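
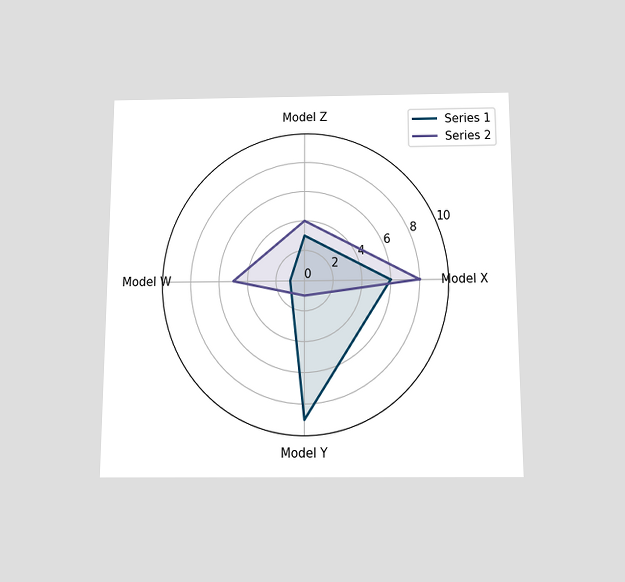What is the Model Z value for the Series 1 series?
The chart is viewed slightly from below. On the Model Z axis, Series 1 reaches 3.

3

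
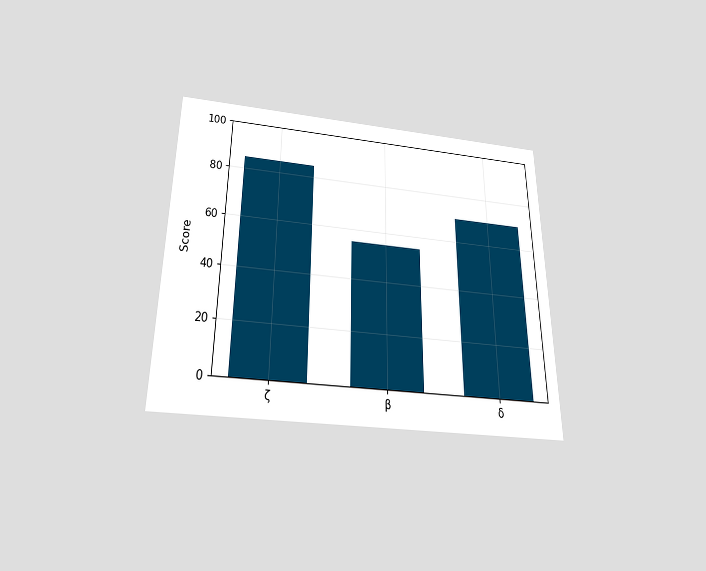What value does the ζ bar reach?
The chart is viewed slightly from below. Reading along the chart's y-axis, the ζ bar reaches 85.

85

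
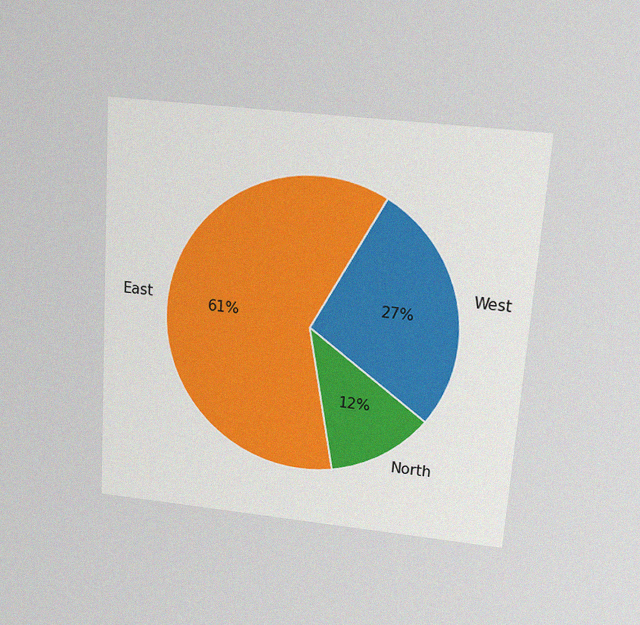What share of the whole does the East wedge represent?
The chart is tilted about 4° clockwise and viewed slightly from above, with some photo noise. The East slice takes up 61% of the pie.

61%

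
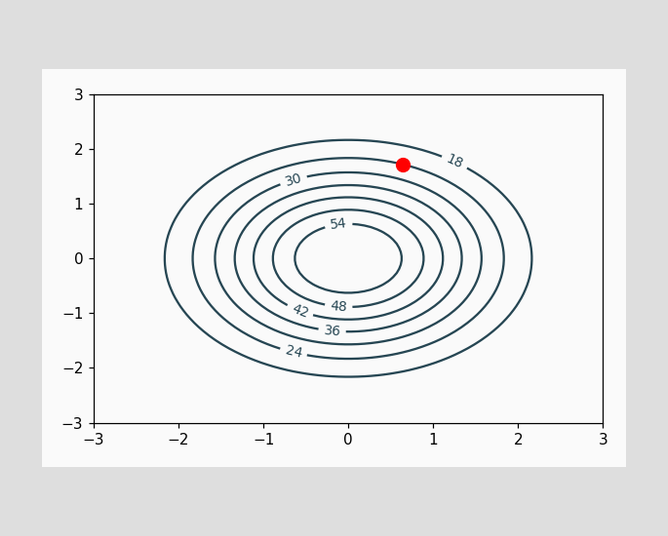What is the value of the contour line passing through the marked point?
The marked point sits on the contour labelled 24.

24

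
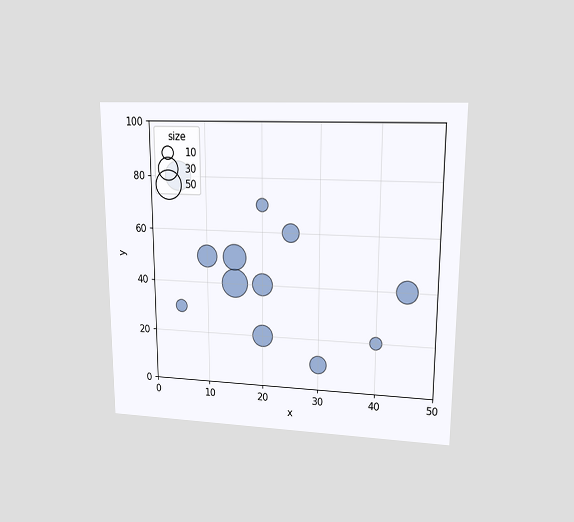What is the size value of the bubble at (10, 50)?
30

The chart is viewed at a slight angle. Matching the bubble at (10, 50) against the size legend gives 30.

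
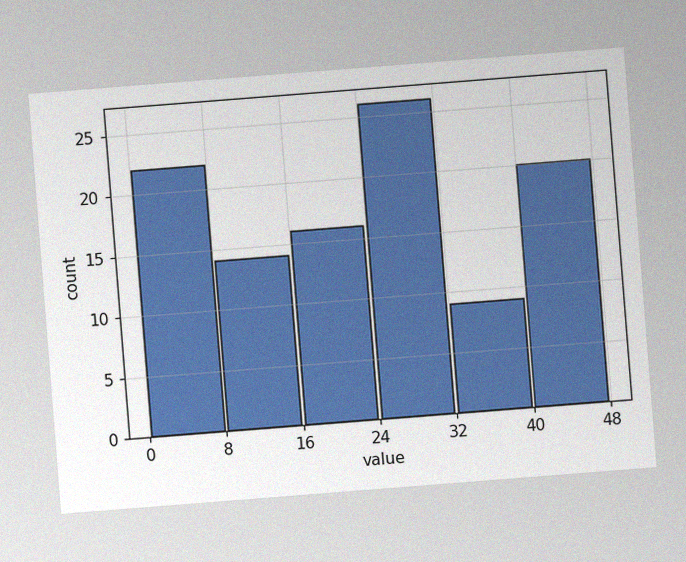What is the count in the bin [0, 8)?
22

The chart is tilted about 4° counter-clockwise, with some photo noise. The [0, 8) bin has height 22.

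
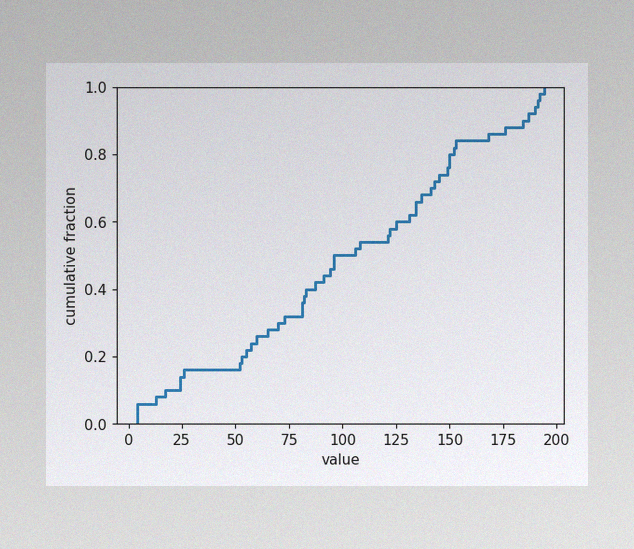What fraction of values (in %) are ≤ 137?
68%

The image has some photo noise and uneven lighting. At x=137 the ECDF step is at 68%.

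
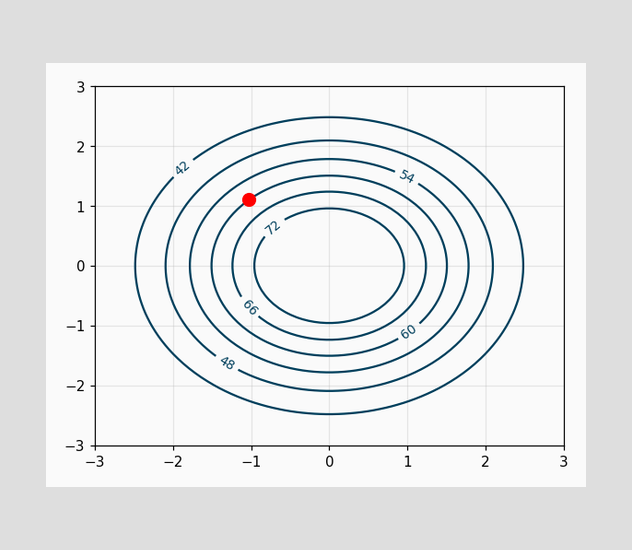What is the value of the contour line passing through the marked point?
60

The marked point sits on the contour labelled 60.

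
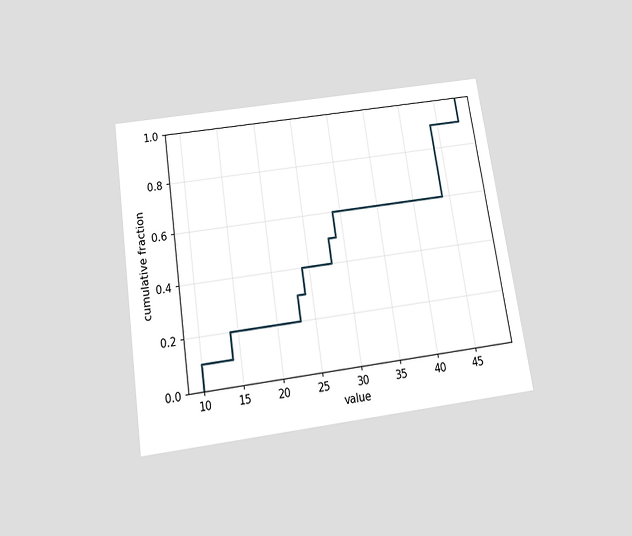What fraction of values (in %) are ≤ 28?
The chart is tilted about 9° counter-clockwise and viewed slightly from below. At x=28 the ECDF step is at 50%.

50%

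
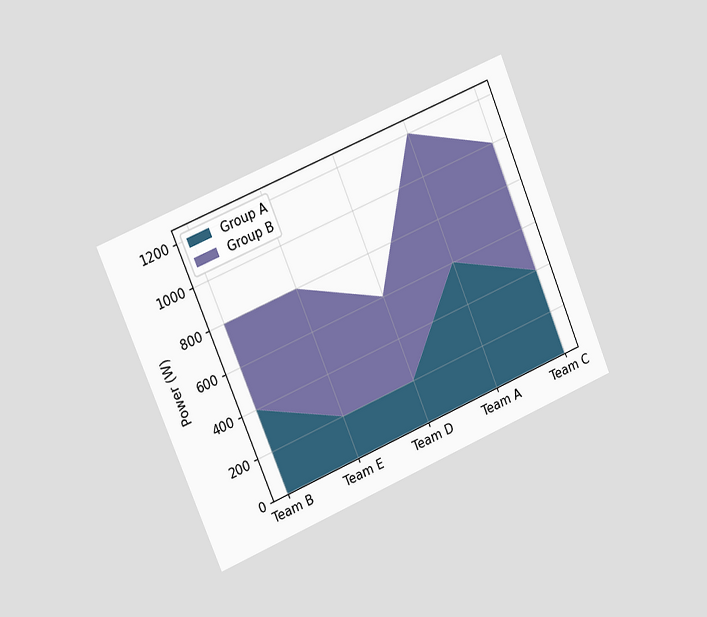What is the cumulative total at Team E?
The chart is tilted about 23° counter-clockwise and viewed slightly from the left. The stacked total at Team E reaches 800W.

800W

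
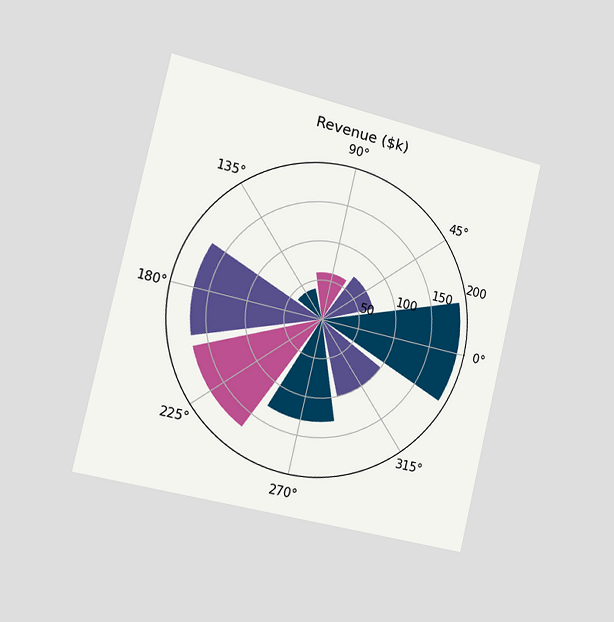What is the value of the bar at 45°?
The chart is tilted about 13° clockwise and viewed slightly from the left. The bar at 45° reaches $70k on the radial axis.

$70k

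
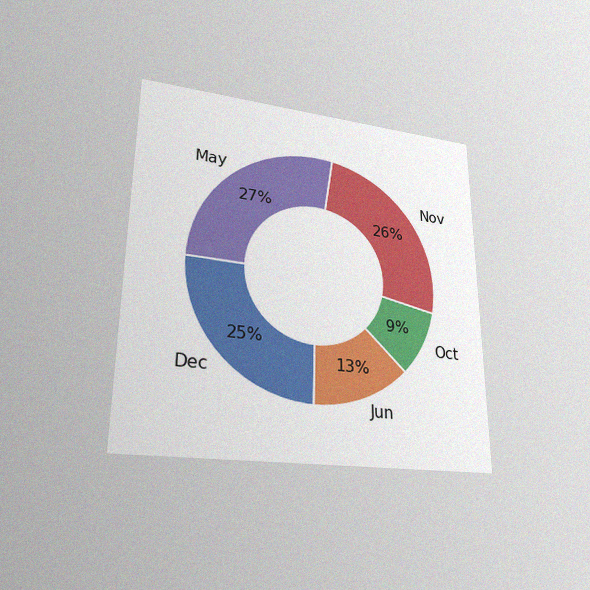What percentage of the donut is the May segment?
The chart is viewed at a slight angle, with some photo noise. The May segment takes up 27% of the ring.

27%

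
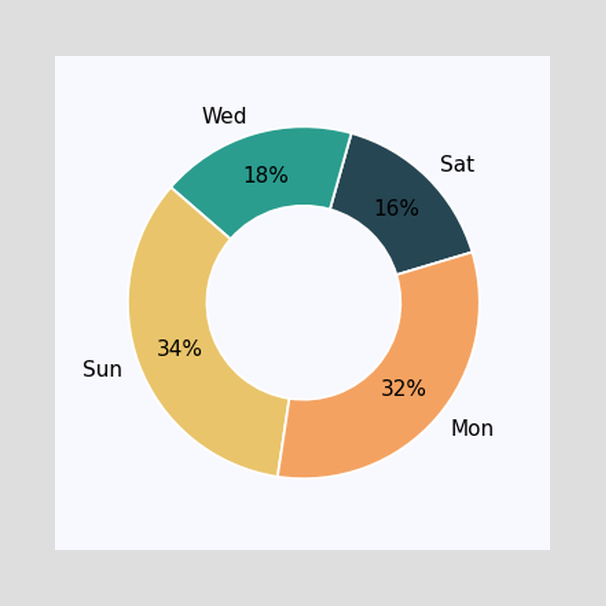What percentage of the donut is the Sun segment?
The Sun segment takes up 34% of the ring.

34%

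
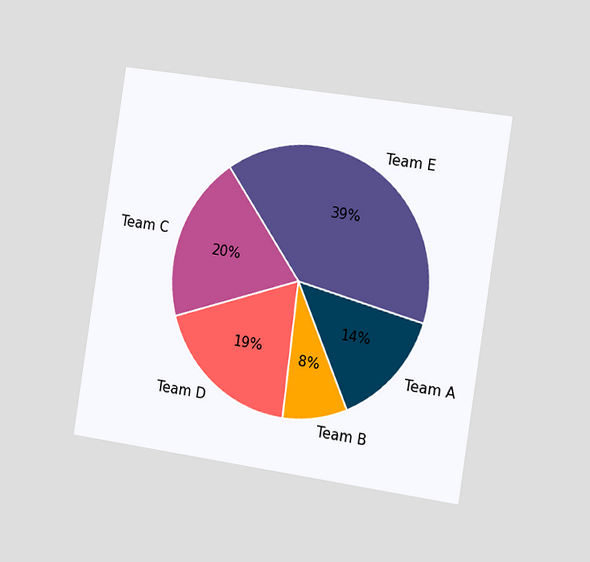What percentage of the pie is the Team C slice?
The chart is tilted about 9° clockwise and viewed slightly from the right. The Team C slice takes up 20% of the pie.

20%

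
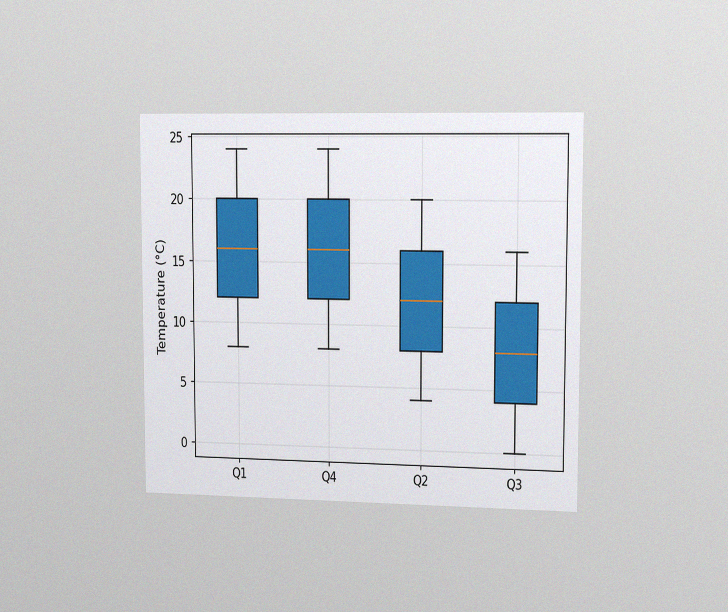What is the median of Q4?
16°C

The chart is viewed slightly from the right, with some photo noise. The median line in the Q4 box sits at 16°C.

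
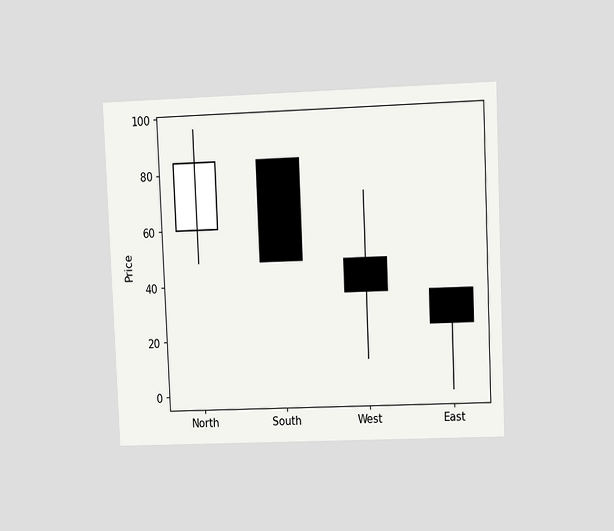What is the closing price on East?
24

The chart is tilted about 2° counter-clockwise and viewed at a slight angle. The East candle closes at 24.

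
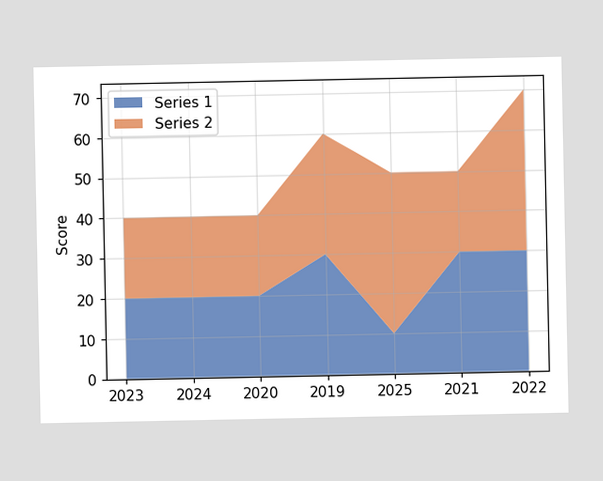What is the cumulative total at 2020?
40

The stacked total at 2020 reaches 40.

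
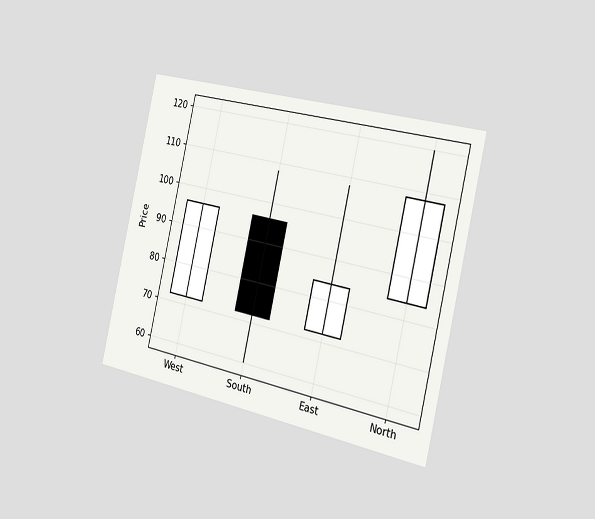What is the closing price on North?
The chart is tilted about 13° clockwise and viewed slightly from the right. The North candle closes at 108.

108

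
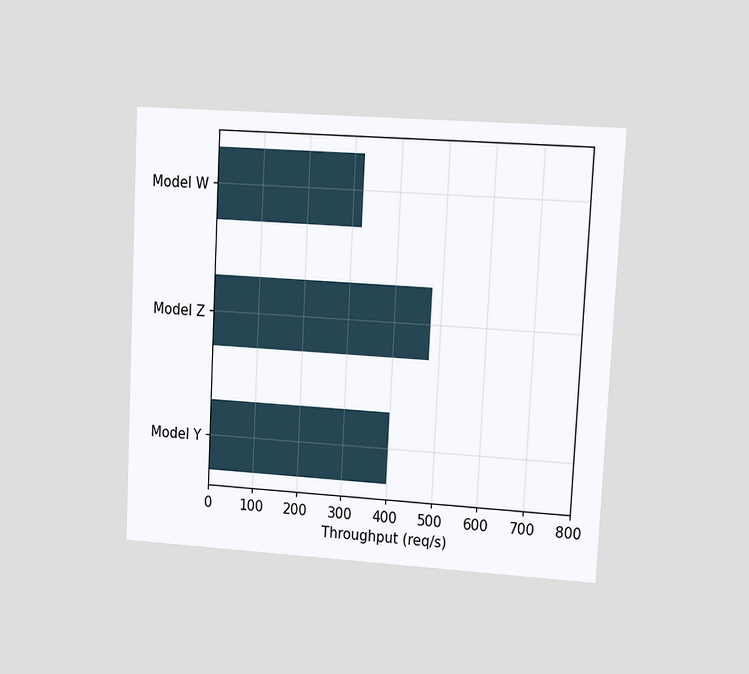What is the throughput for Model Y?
The chart is tilted about 3° clockwise and viewed at a slight angle. Reading along the chart's x-axis, the Model Y bar reaches 400req/s.

400req/s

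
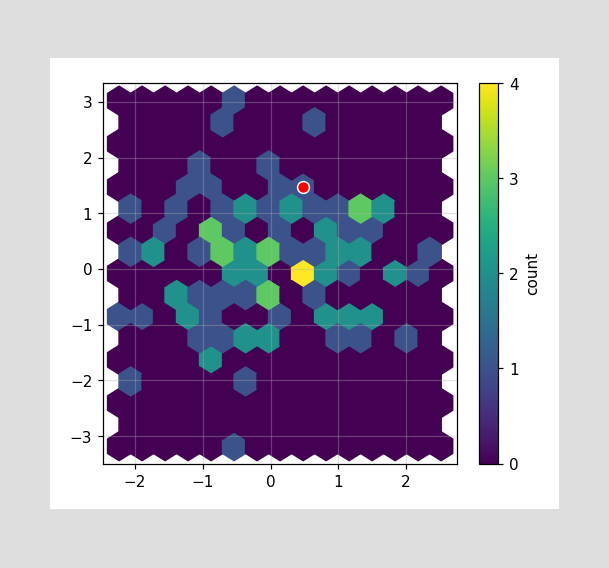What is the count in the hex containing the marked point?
1

The marked hex reads 1 on the colorbar.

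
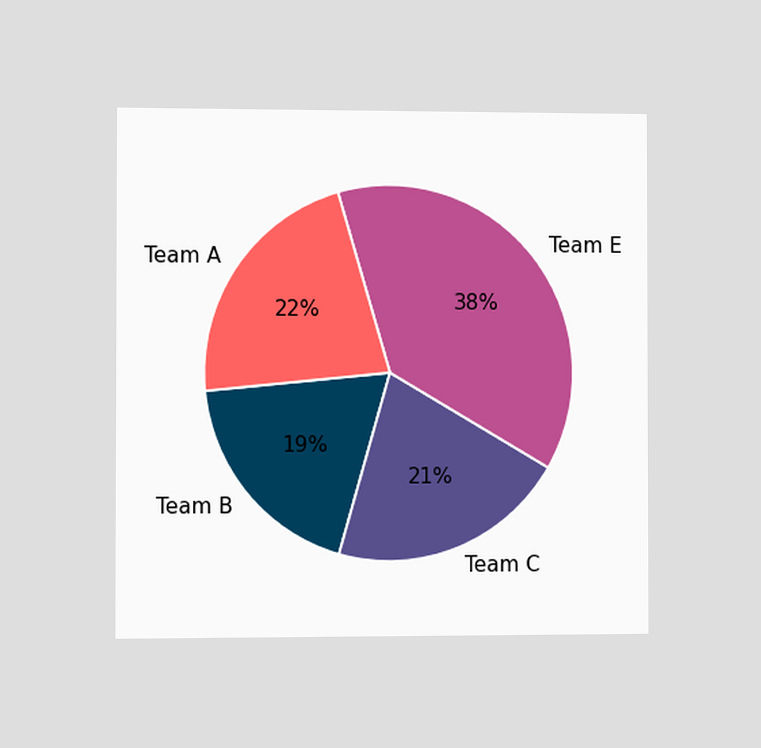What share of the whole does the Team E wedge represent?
The chart is viewed slightly from the left. The Team E slice takes up 38% of the pie.

38%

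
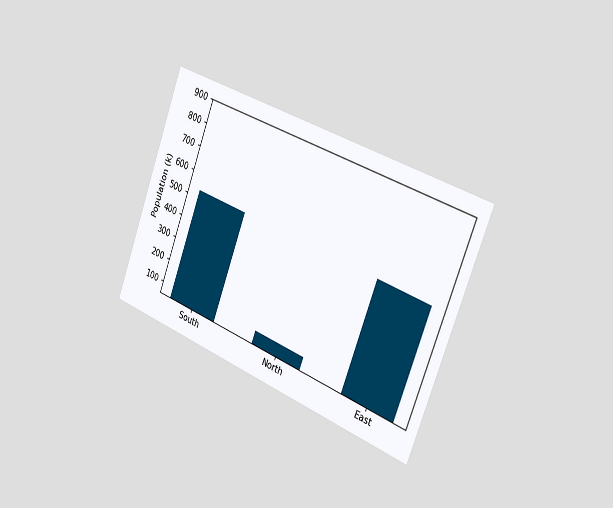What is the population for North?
106k

The chart is tilted about 21° clockwise and viewed slightly from the right. Reading along the chart's y-axis, the North bar reaches 106k.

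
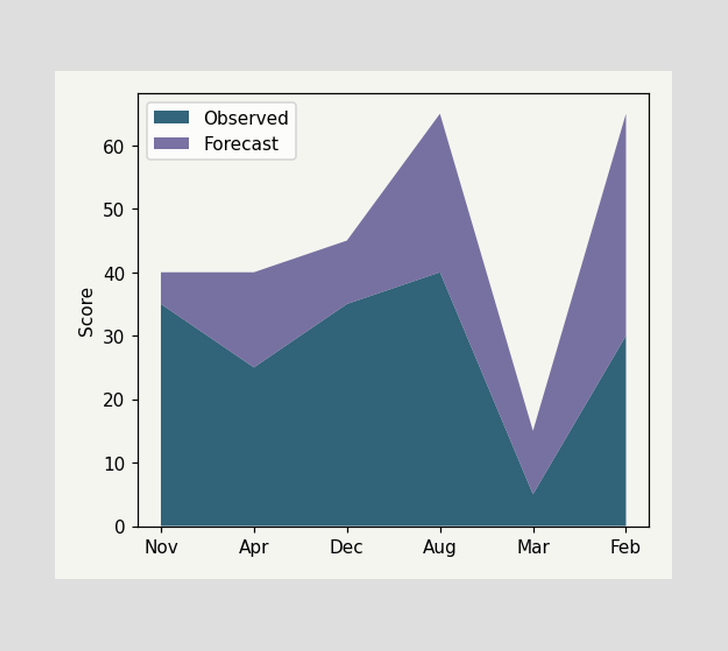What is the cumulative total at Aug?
65

The stacked total at Aug reaches 65.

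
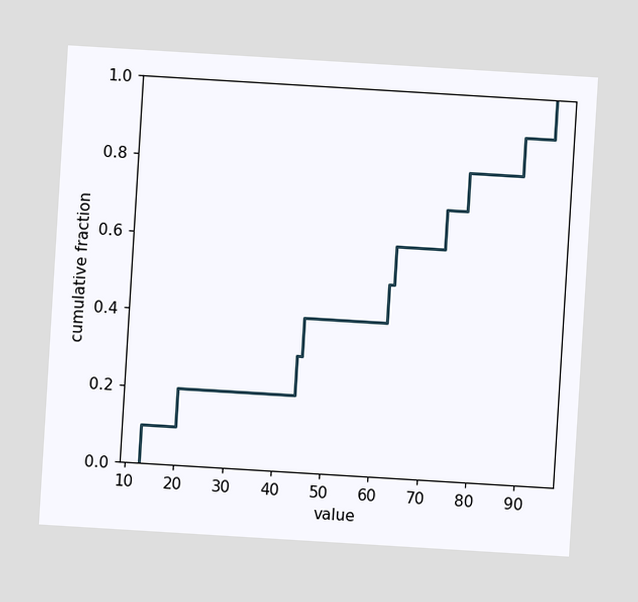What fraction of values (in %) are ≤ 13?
10%

The chart is tilted about 3° clockwise. At x=13 the ECDF step is at 10%.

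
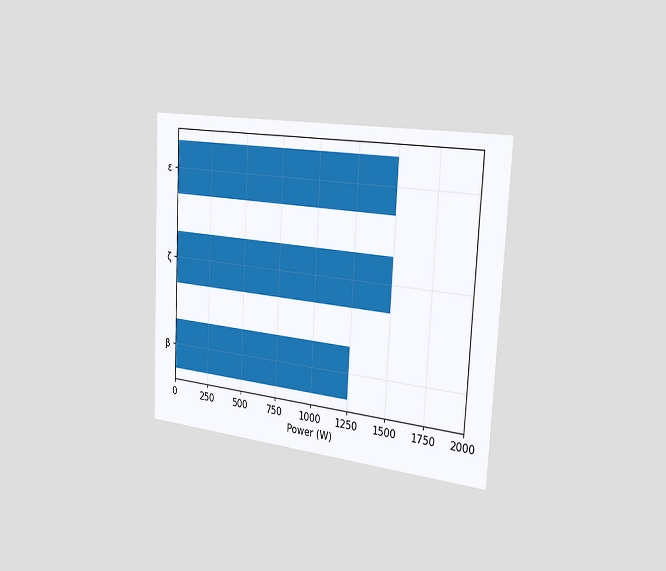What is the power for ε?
The chart is tilted about 3° clockwise and viewed slightly from the right. Reading along the chart's x-axis, the ε bar reaches 1500W.

1500W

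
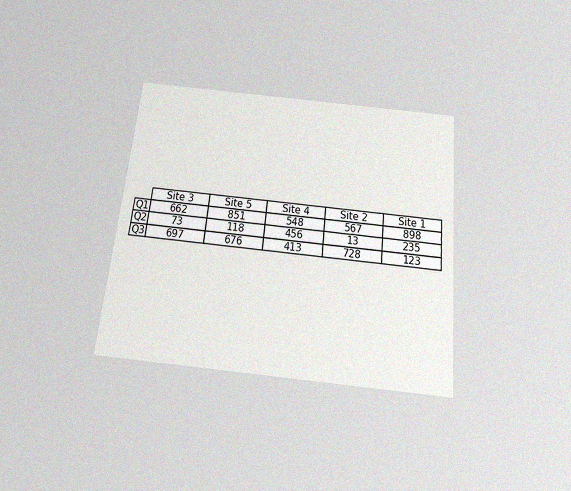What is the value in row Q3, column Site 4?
The chart is tilted about 6° clockwise and viewed slightly from below, with some photo noise. The (Q3, Site 4) cell reads 413.

413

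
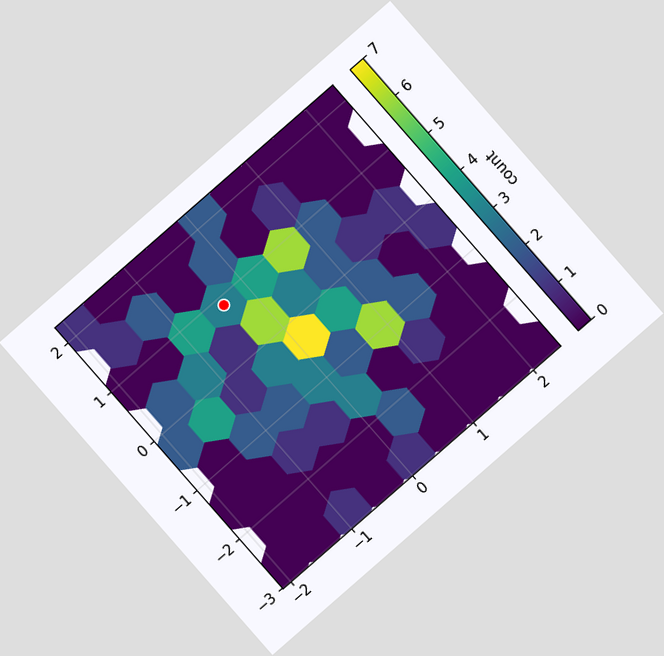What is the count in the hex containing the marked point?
3

The chart is tilted about 41° counter-clockwise. The marked hex reads 3 on the colorbar.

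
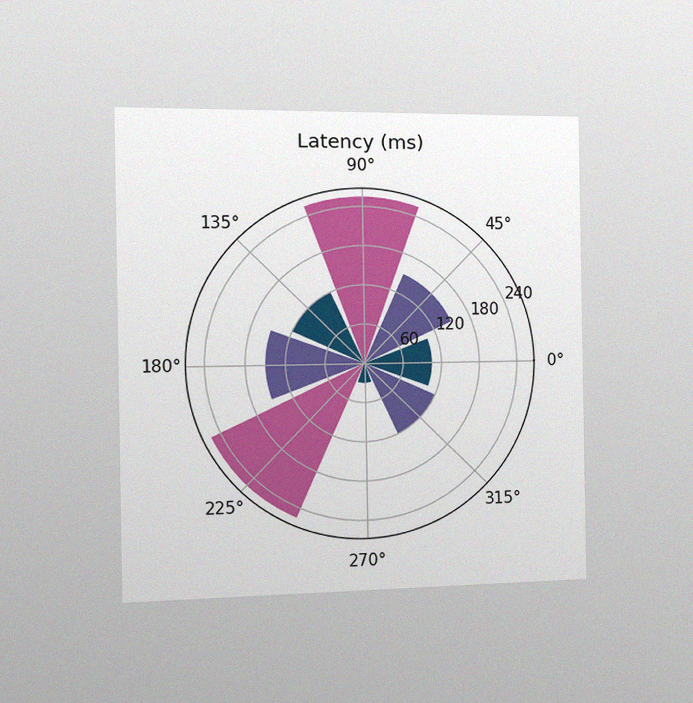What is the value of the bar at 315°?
The chart is viewed slightly from the left, with some photo noise. The bar at 315° reaches 120ms on the radial axis.

120ms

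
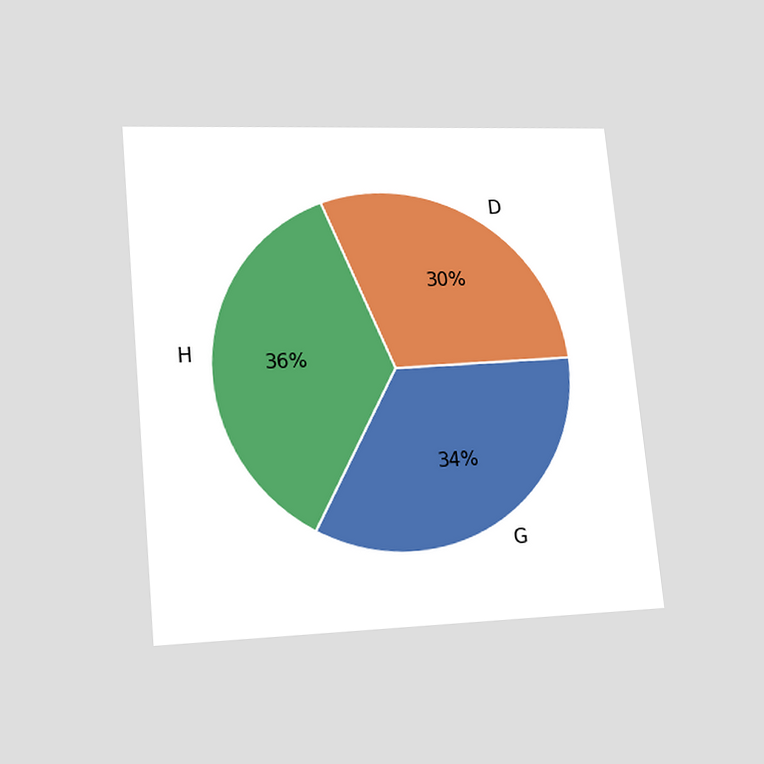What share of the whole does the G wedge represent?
The chart is tilted about 5° counter-clockwise and viewed at a slight angle. The G slice takes up 34% of the pie.

34%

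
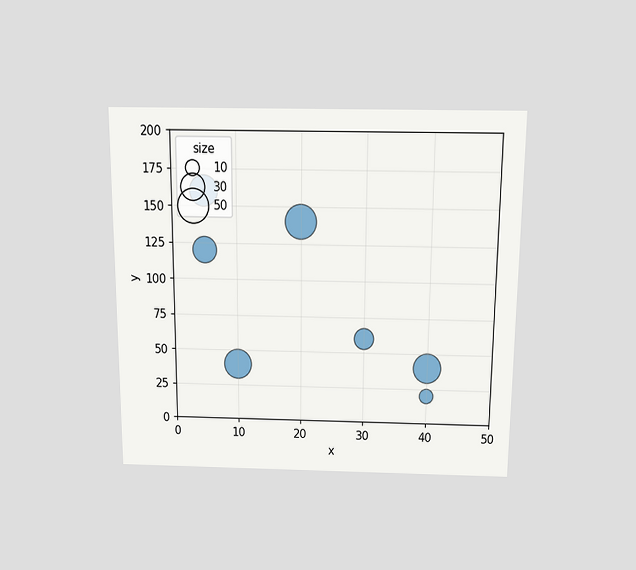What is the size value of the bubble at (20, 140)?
The chart is viewed slightly from above. Matching the bubble at (20, 140) against the size legend gives 50.

50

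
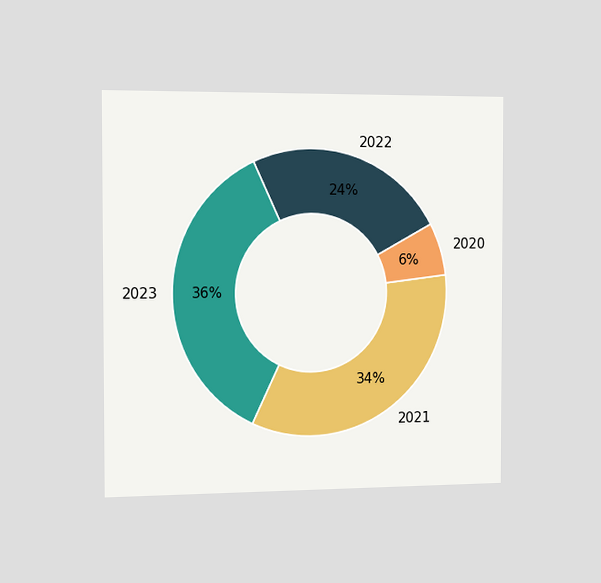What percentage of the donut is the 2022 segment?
24%

The chart is viewed slightly from the left. The 2022 segment takes up 24% of the ring.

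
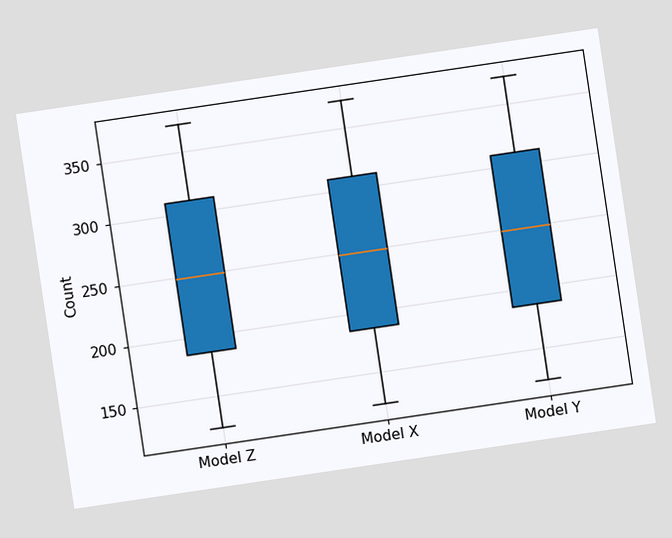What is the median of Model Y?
The chart is tilted about 8° counter-clockwise. The median line in the Model Y box sits at 248.

248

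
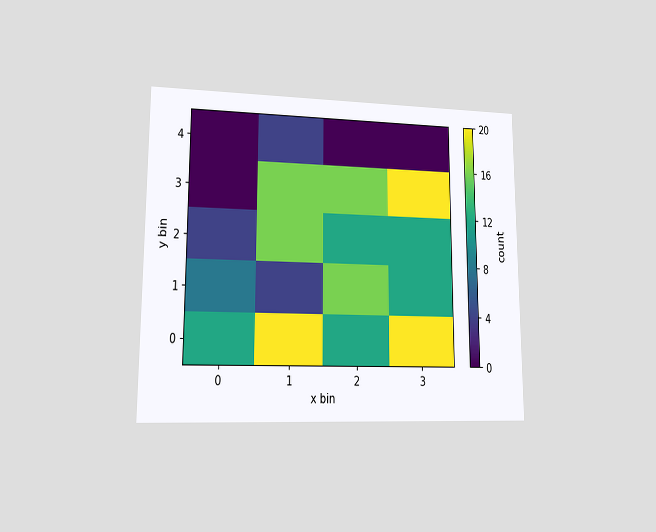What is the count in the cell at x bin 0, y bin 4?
0

The chart is viewed at a slight angle. Matching the cell (0, 4) against the colorbar gives 0.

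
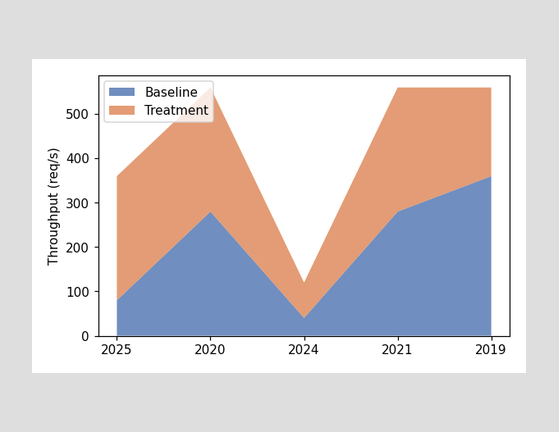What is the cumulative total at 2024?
The stacked total at 2024 reaches 120req/s.

120req/s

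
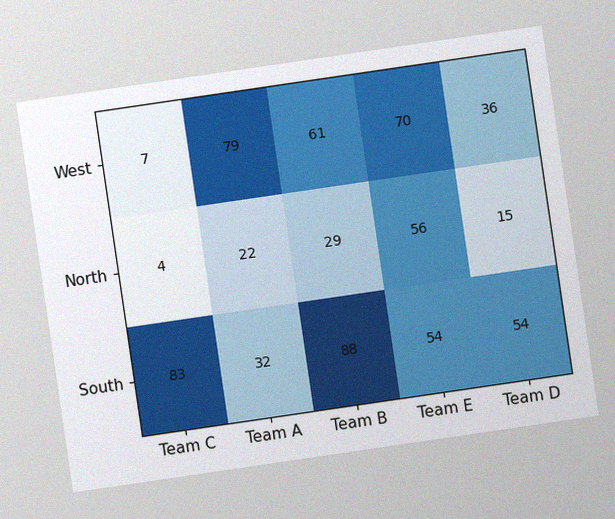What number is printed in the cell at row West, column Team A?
The chart is tilted about 8° counter-clockwise, with some photo noise. The (West, Team A) cell reads 79.

79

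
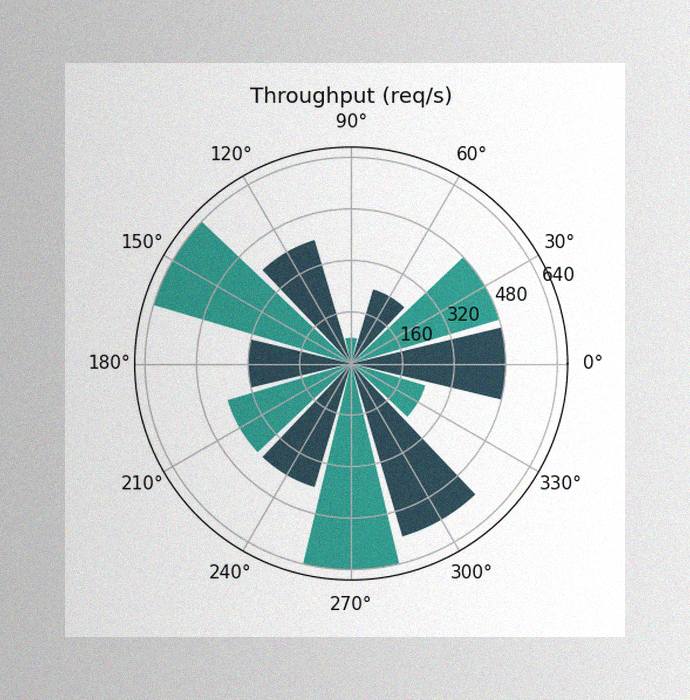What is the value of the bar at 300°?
560req/s

The image has some photo noise and uneven lighting. The bar at 300° reaches 560req/s on the radial axis.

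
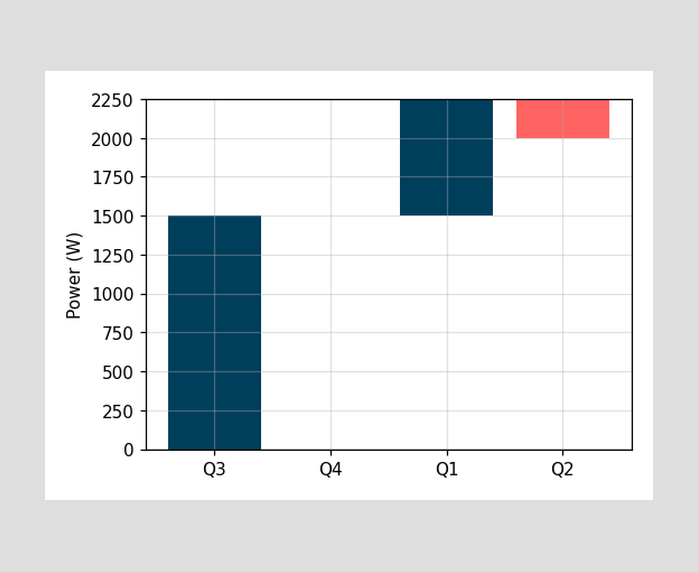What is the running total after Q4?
After Q4 the running total reaches 1500W.

1500W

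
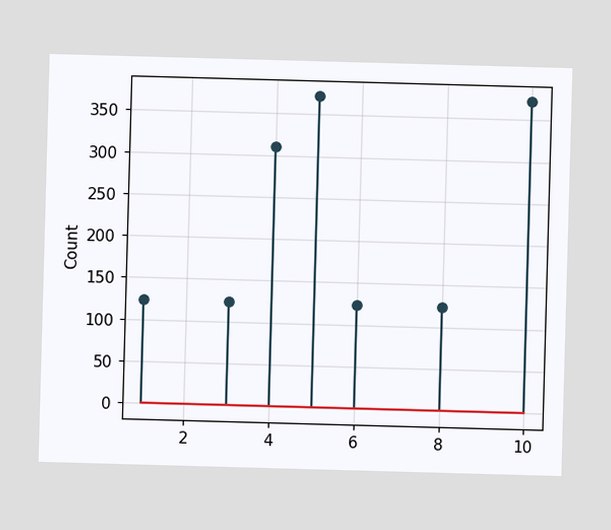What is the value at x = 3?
124

The stem at x=3 reaches 124.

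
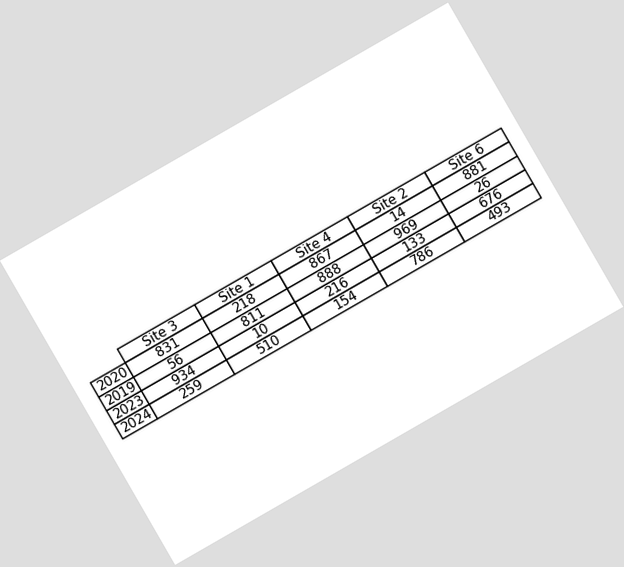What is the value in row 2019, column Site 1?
The chart is tilted about 30° counter-clockwise. The (2019, Site 1) cell reads 811.

811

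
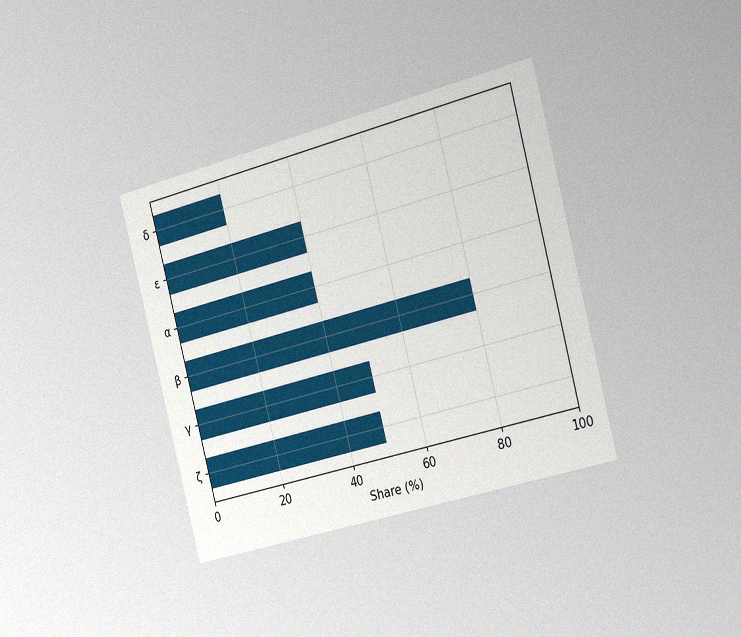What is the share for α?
40%

The chart is tilted about 15° counter-clockwise and viewed slightly from the right, with some photo noise. Reading along the chart's x-axis, the α bar reaches 40%.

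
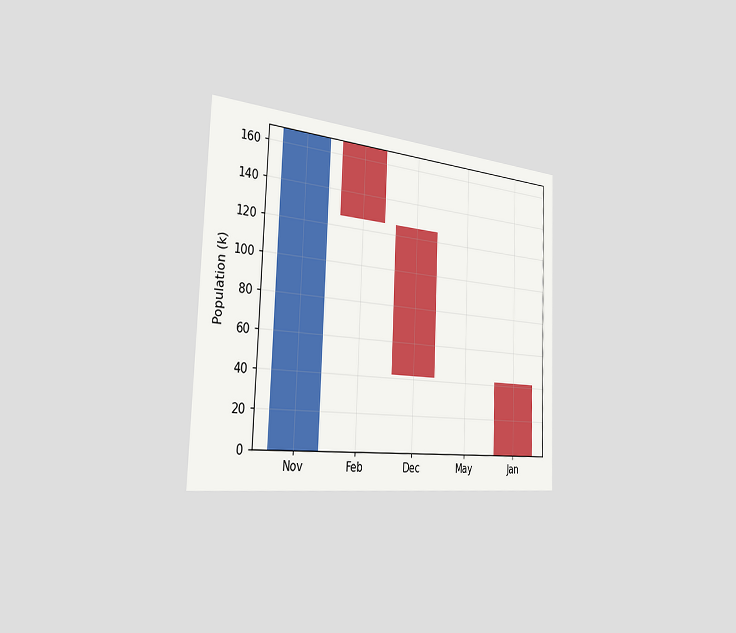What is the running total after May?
42k

The chart is tilted about 2° clockwise and viewed slightly from the left. After May the running total reaches 42k.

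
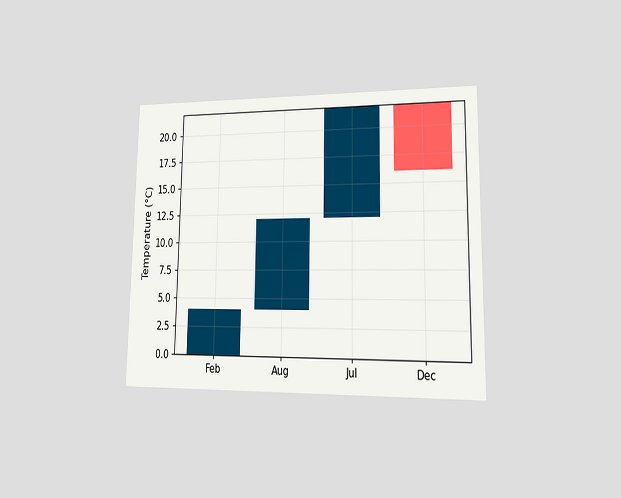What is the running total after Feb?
The chart is viewed at a slight angle. After Feb the running total reaches 4°C.

4°C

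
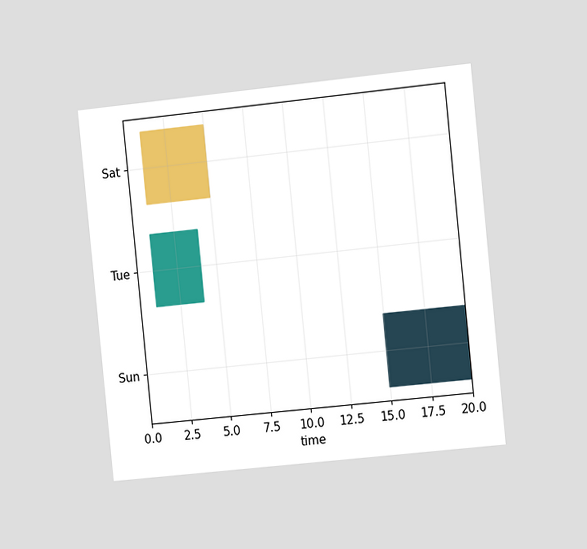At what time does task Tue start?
1

The chart is tilted about 6° counter-clockwise and viewed slightly from the right. The Tue bar begins at t=1.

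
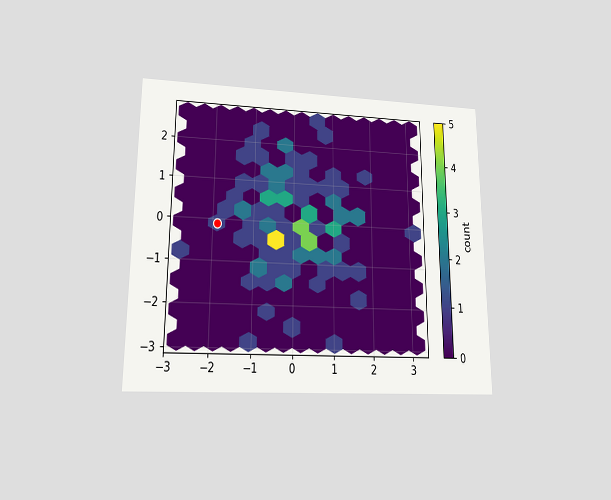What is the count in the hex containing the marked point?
1

The chart is viewed at a slight angle. The marked hex reads 1 on the colorbar.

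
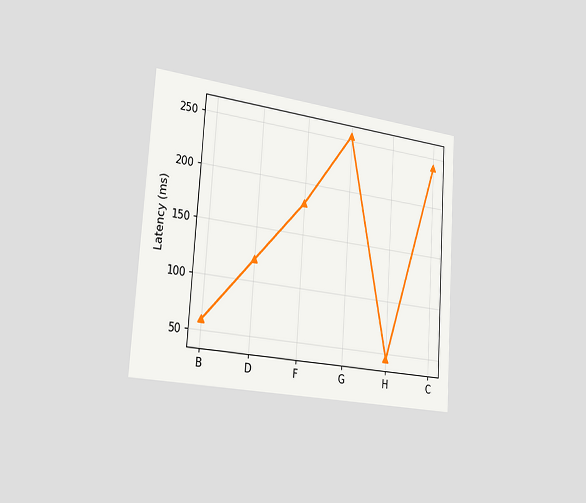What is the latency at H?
45ms

The chart is tilted about 4° clockwise and viewed slightly from the left. At H, the line is at 45ms.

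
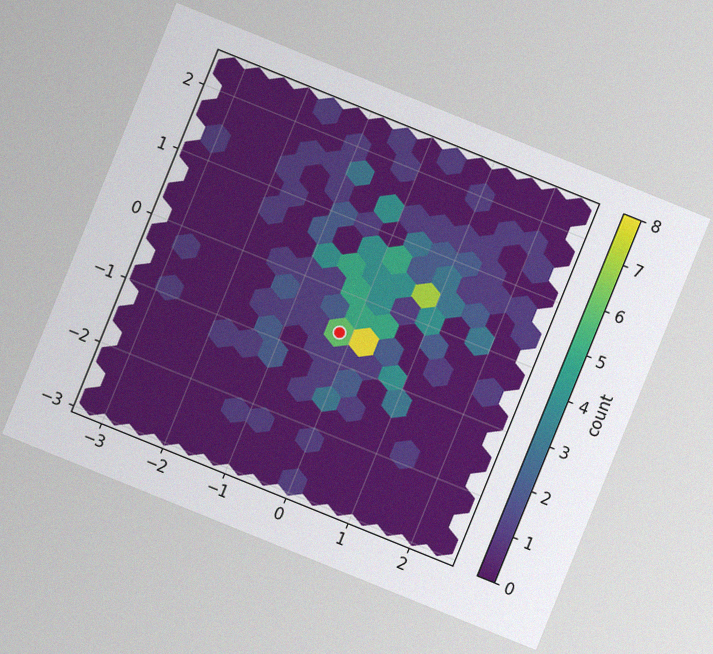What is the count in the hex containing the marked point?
6

The chart is tilted about 22° clockwise, with some photo noise. The marked hex reads 6 on the colorbar.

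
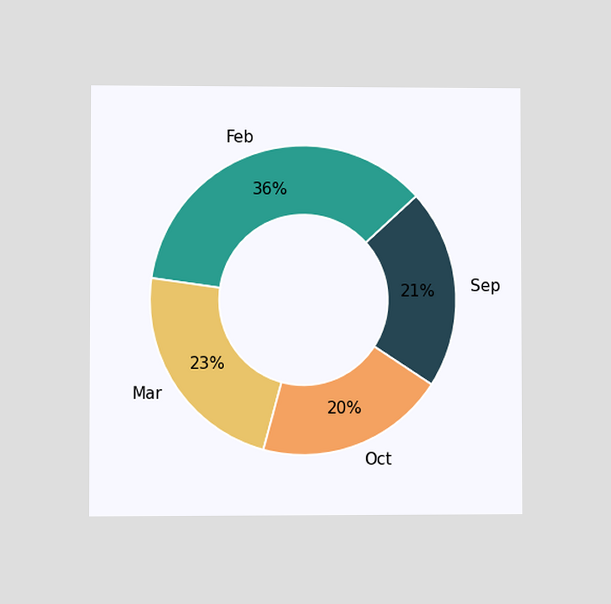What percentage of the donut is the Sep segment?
The chart is viewed at a slight angle. The Sep segment takes up 21% of the ring.

21%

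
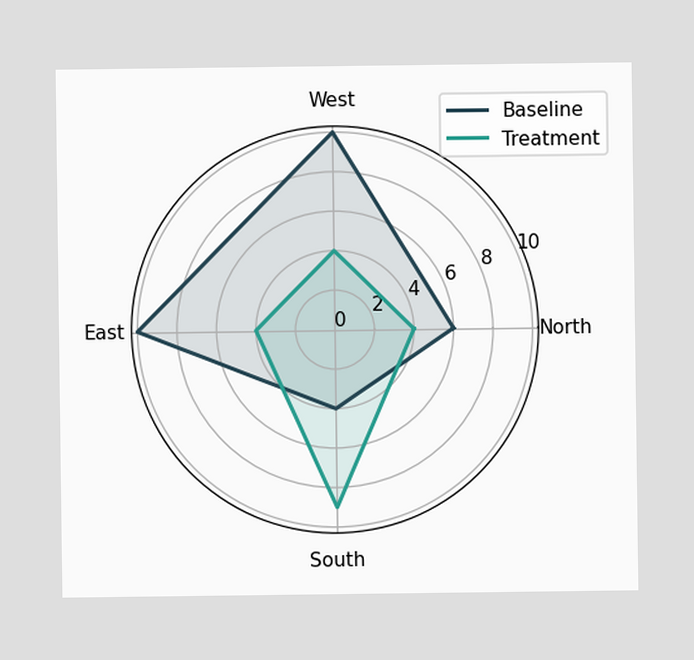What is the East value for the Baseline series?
10

On the East axis, Baseline reaches 10.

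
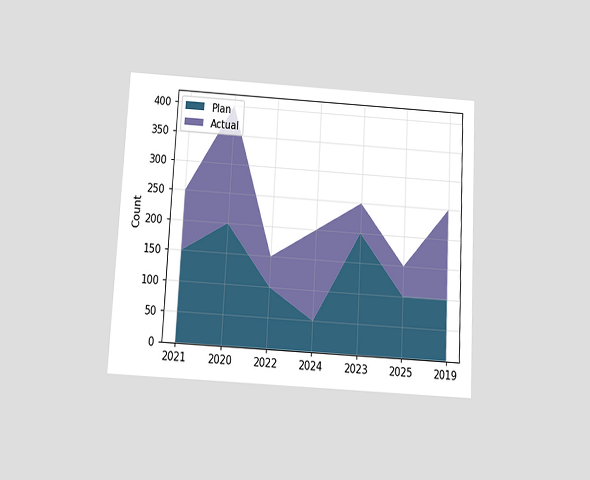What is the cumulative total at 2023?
The chart is tilted about 3° clockwise and viewed slightly from below. The stacked total at 2023 reaches 250.

250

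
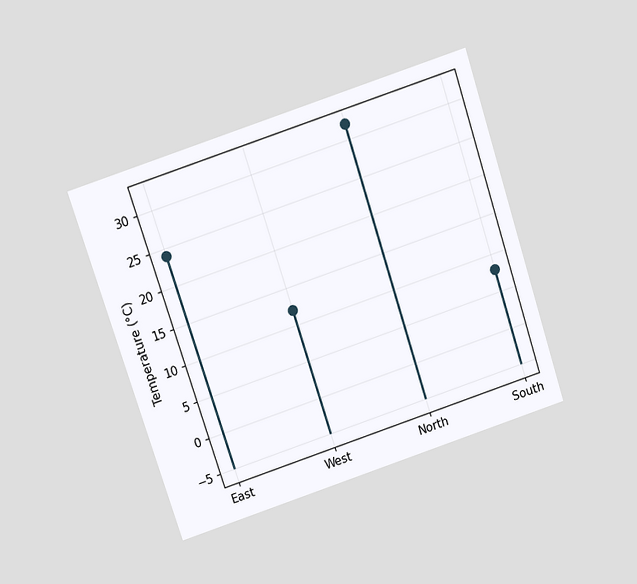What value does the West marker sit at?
12°C

The chart is tilted about 18° counter-clockwise and viewed slightly from above. The West marker sits at 12°C.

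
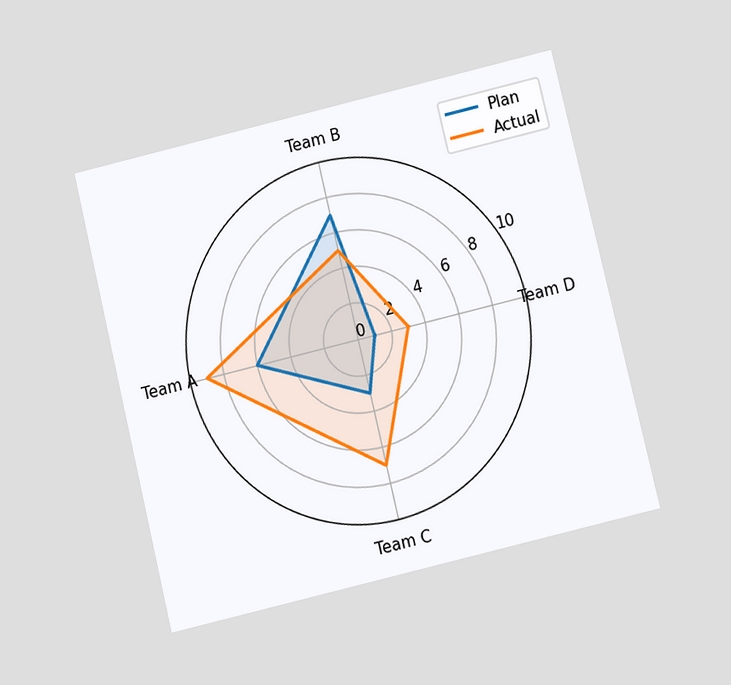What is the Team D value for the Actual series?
3

The chart is tilted about 13° counter-clockwise and viewed slightly from below. On the Team D axis, Actual reaches 3.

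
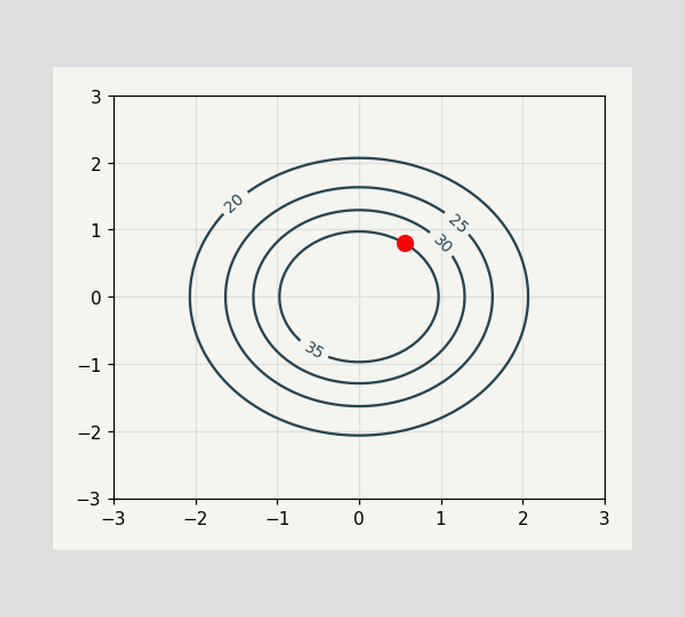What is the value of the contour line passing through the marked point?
The marked point sits on the contour labelled 35.

35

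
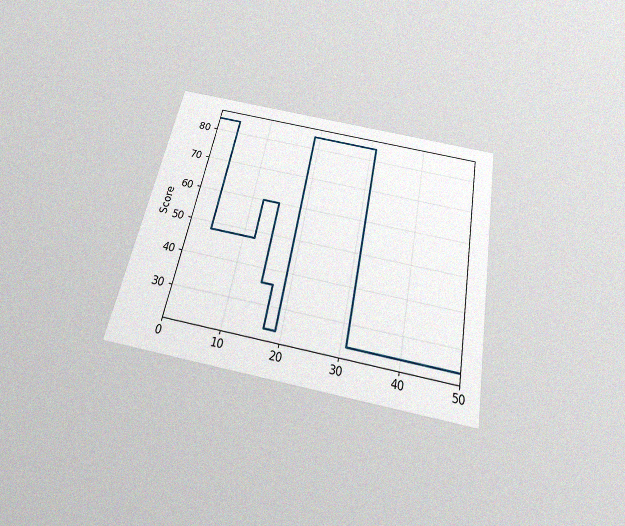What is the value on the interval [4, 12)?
48

The chart is tilted about 11° clockwise and viewed slightly from below, with some photo noise. On [4, 12) the step sits at 48.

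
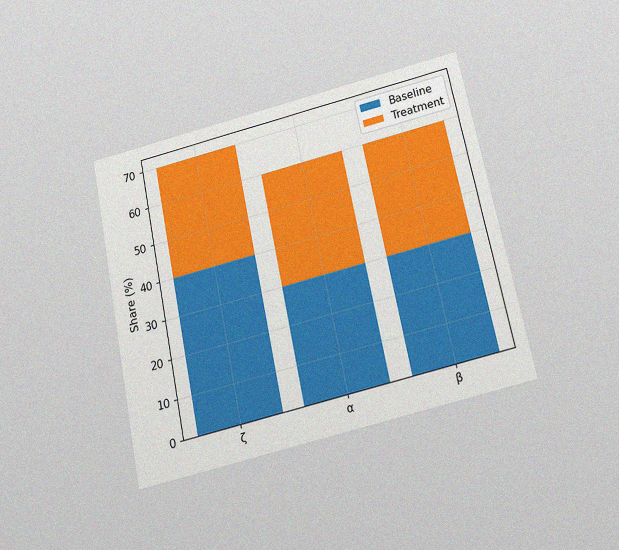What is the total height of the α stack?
The chart is tilted about 12° counter-clockwise and viewed slightly from below, with some photo noise. The α stack's top reaches 60% on the y-axis.

60%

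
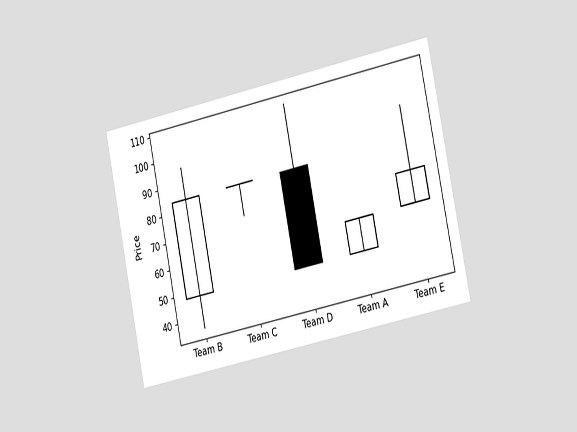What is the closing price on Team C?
The chart is tilted about 12° counter-clockwise and viewed at a slight angle. The Team C candle closes at 84.

84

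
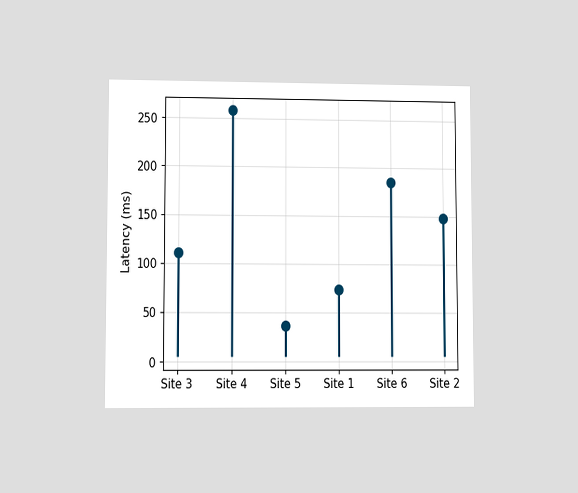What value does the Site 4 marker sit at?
259ms

The chart is viewed at a slight angle. The Site 4 marker sits at 259ms.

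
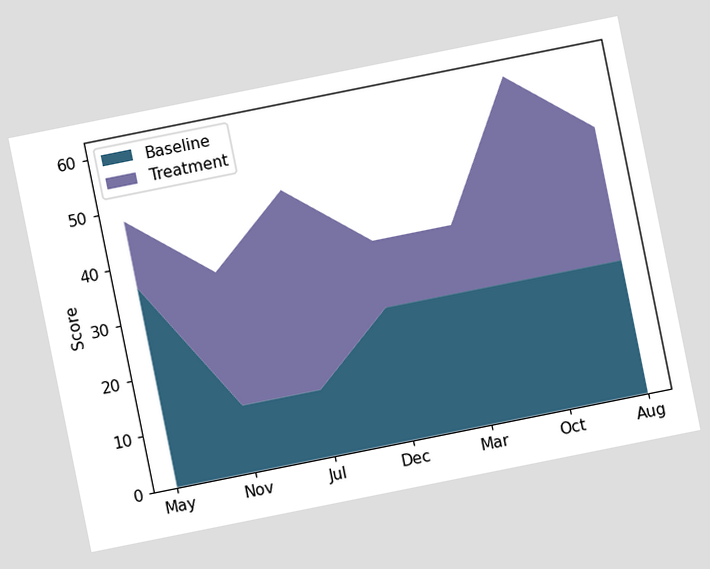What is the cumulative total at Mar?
36

The chart is tilted about 11° counter-clockwise. The stacked total at Mar reaches 36.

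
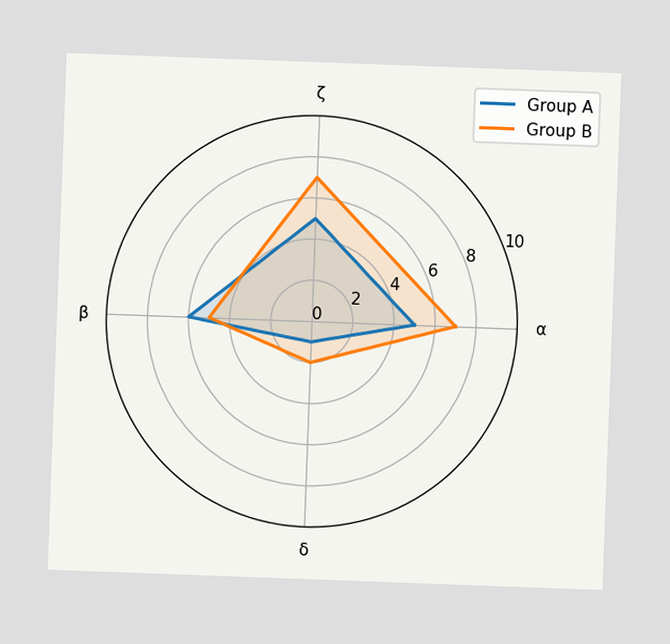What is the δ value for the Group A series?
1

The chart is tilted about 2° clockwise. On the δ axis, Group A reaches 1.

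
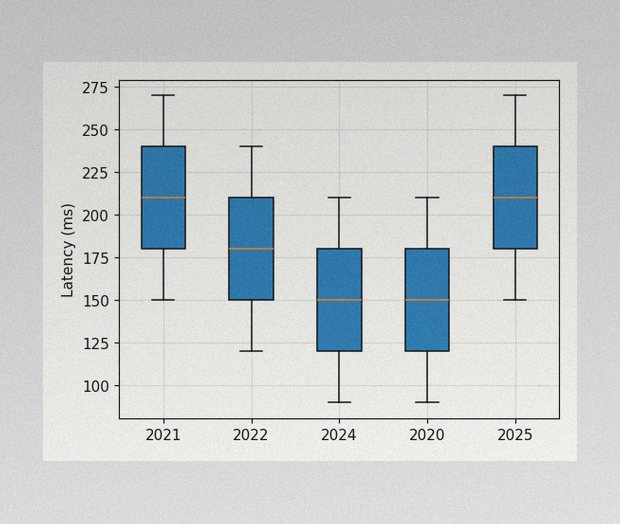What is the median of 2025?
210ms

The image has some photo noise and uneven lighting. The median line in the 2025 box sits at 210ms.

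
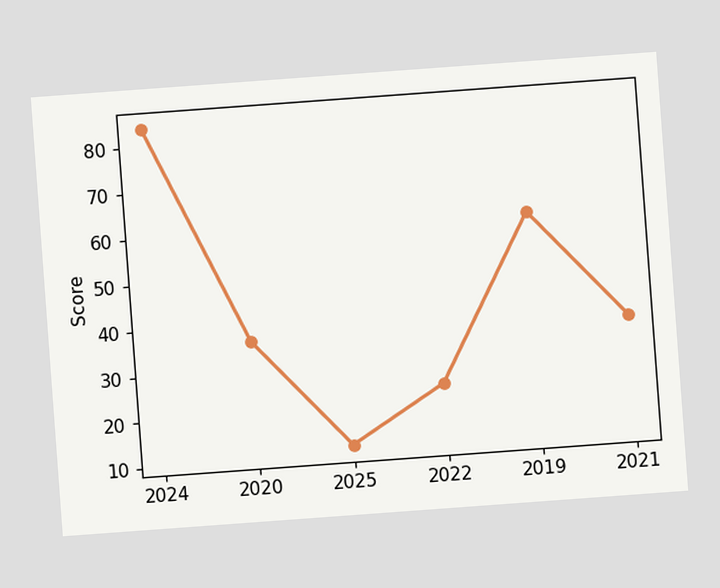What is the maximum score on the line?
The chart is tilted about 4° counter-clockwise. The highest point is at 2024, and reading across to the y-axis gives 84.

84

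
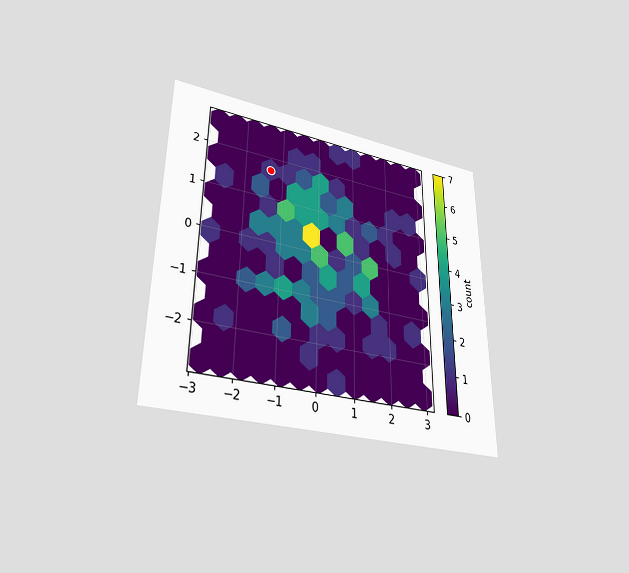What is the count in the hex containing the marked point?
1

The chart is viewed slightly from below. The marked hex reads 1 on the colorbar.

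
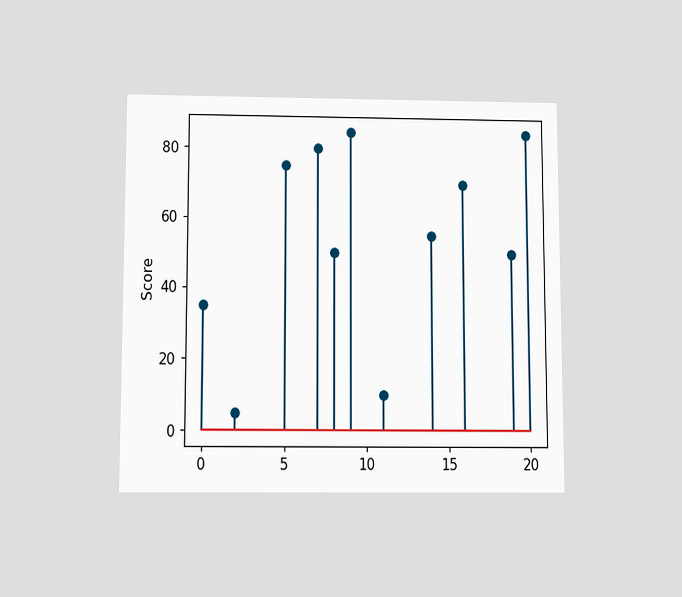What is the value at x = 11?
10

The chart is viewed slightly from below. The stem at x=11 reaches 10.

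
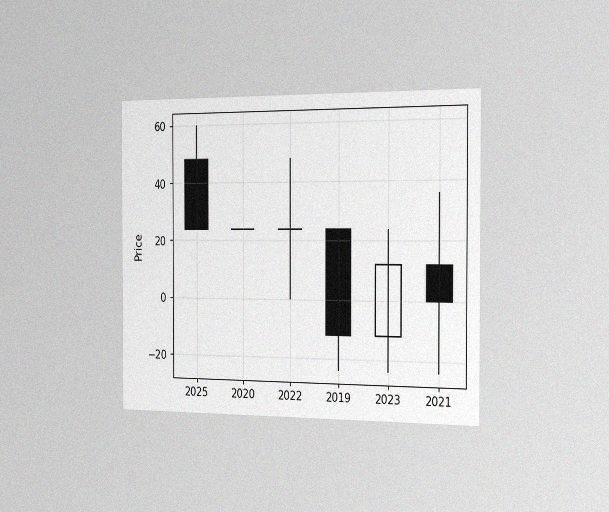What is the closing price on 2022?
The chart is viewed slightly from the right, with some photo noise. The 2022 candle closes at 24.

24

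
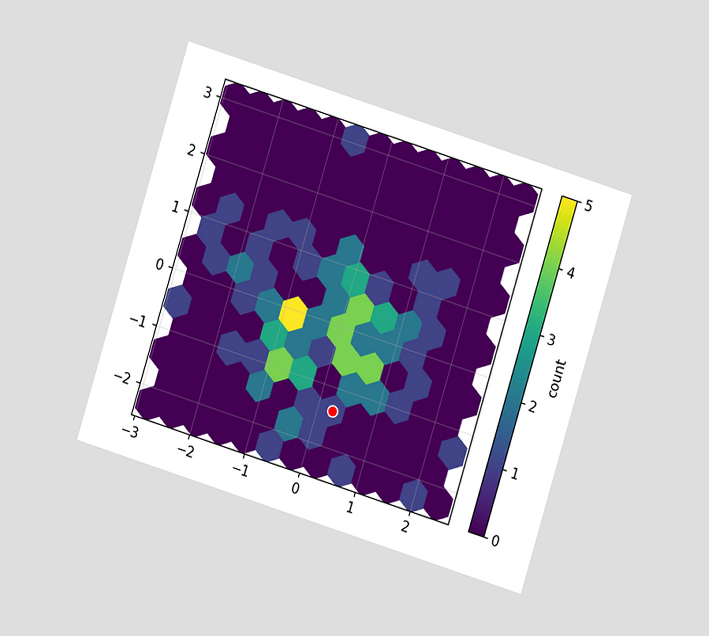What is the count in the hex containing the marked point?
The chart is tilted about 17° clockwise and viewed at a slight angle. The marked hex reads 1 on the colorbar.

1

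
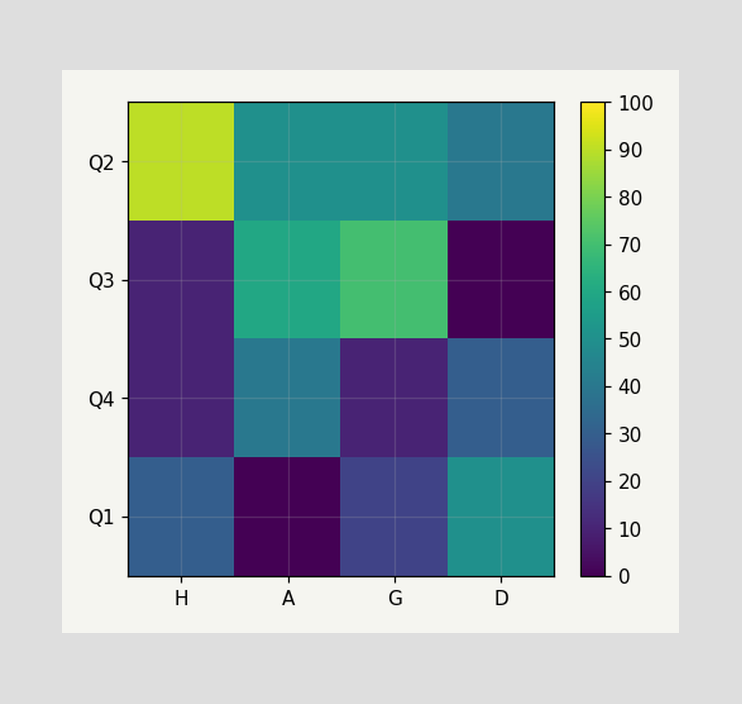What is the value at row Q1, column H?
Matching cell (Q1, H) against the colorbar gives 30.

30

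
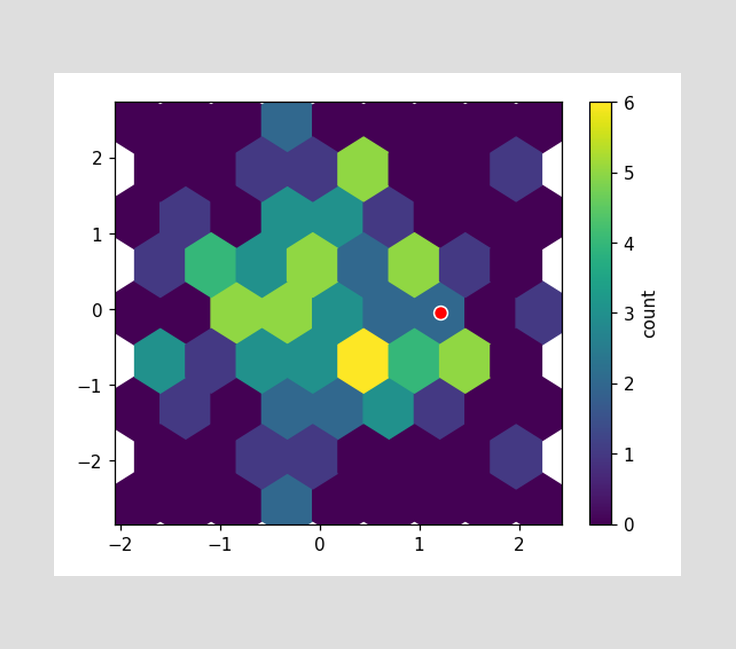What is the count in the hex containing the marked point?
2

The marked hex reads 2 on the colorbar.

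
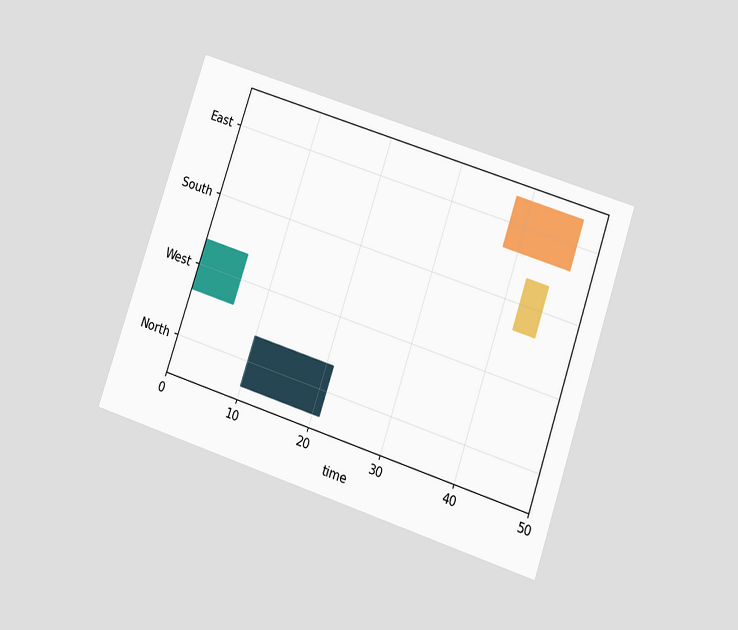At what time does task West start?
The chart is tilted about 19° clockwise and viewed slightly from below. The West bar begins at t=0.

0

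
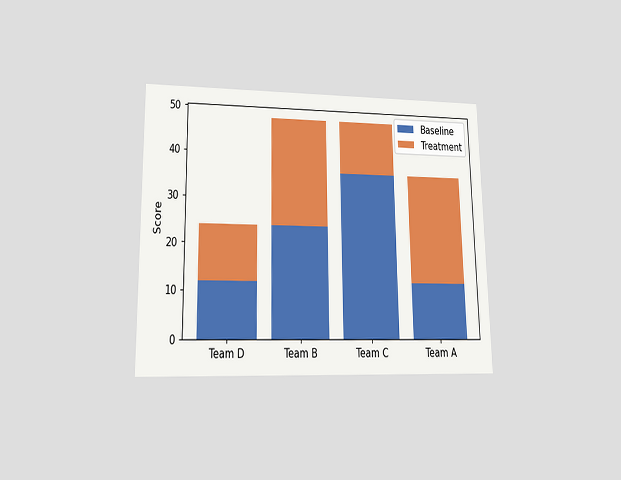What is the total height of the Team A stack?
The chart is viewed at a slight angle. The Team A stack's top reaches 36 on the y-axis.

36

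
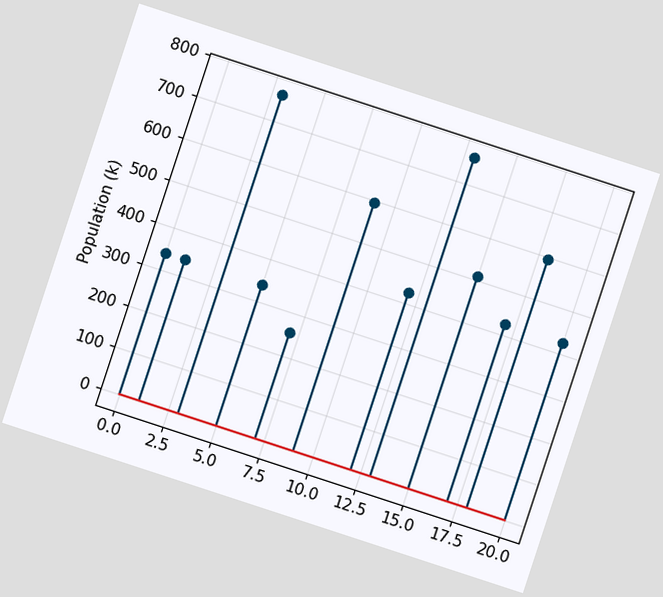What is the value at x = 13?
The chart is tilted about 18° clockwise. The stem at x=13 reaches 765k.

765k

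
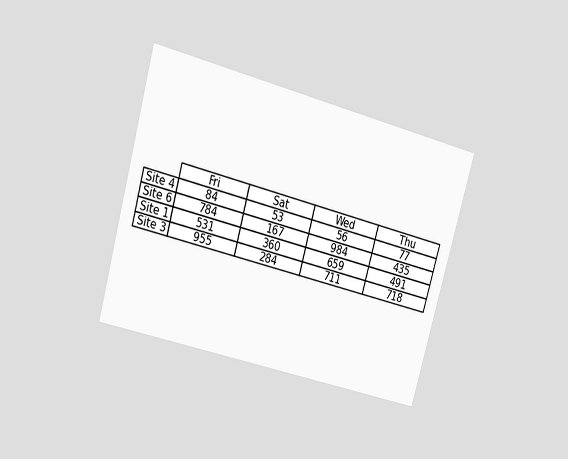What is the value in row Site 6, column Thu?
The chart is tilted about 16° clockwise and viewed at a slight angle. The (Site 6, Thu) cell reads 435.

435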